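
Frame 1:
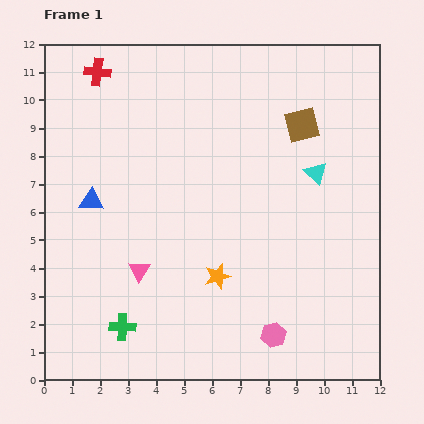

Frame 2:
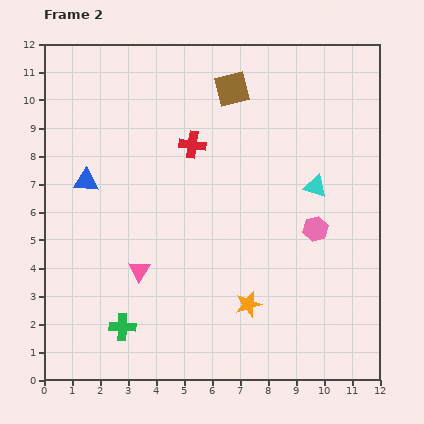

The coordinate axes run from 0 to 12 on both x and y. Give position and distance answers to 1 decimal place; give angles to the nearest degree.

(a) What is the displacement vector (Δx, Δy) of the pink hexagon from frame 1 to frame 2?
(1.5, 3.8)

The pink hexagon was at (8.2, 1.6) in frame 1 and (9.7, 5.4) in frame 2.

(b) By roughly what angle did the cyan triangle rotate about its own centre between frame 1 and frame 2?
27° counter-clockwise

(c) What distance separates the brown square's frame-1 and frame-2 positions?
2.8

The brown square moved from (9.2, 9.1) to (6.7, 10.4), a distance of √(2.5² + 1.3²) ≈ 2.8.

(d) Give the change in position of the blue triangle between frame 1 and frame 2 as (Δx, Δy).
(-0.2, 0.7)

The blue triangle was at (1.7, 6.4) in frame 1 and (1.5, 7.1) in frame 2.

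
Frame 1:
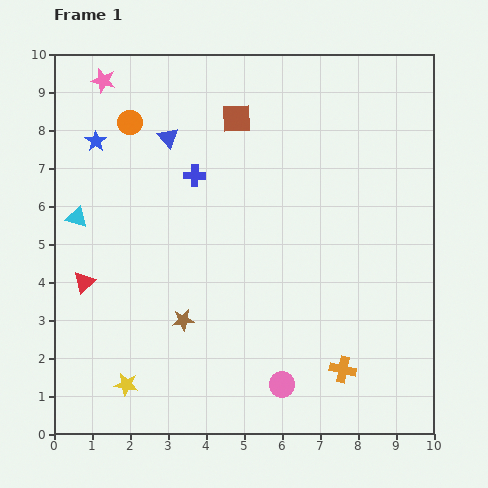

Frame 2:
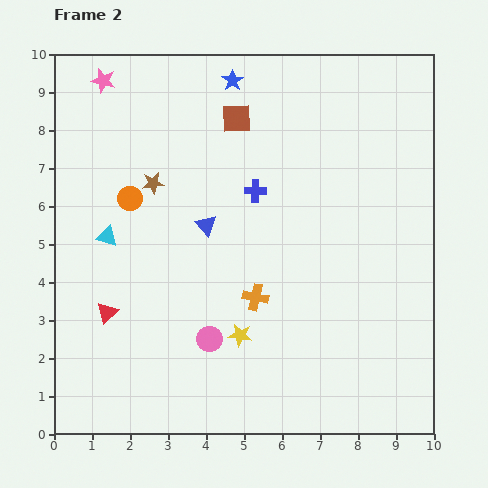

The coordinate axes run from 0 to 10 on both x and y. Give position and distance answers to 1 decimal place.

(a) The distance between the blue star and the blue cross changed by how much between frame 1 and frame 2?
+0.2

Distance in frame 1: 2.8. Distance in frame 2: 3.0.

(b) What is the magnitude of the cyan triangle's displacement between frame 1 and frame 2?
0.9

The cyan triangle moved from (0.6, 5.7) to (1.4, 5.2), a distance of √(0.8² + 0.5²) ≈ 0.9.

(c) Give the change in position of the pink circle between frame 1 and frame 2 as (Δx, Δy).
(-1.9, 1.2)

The pink circle was at (6.0, 1.3) in frame 1 and (4.1, 2.5) in frame 2.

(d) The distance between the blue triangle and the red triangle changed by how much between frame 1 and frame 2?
-0.9

Distance in frame 1: 4.4. Distance in frame 2: 3.5.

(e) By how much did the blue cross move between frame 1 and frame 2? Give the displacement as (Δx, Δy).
(1.6, -0.4)

The blue cross was at (3.7, 6.8) in frame 1 and (5.3, 6.4) in frame 2.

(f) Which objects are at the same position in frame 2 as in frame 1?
the brown square, the pink star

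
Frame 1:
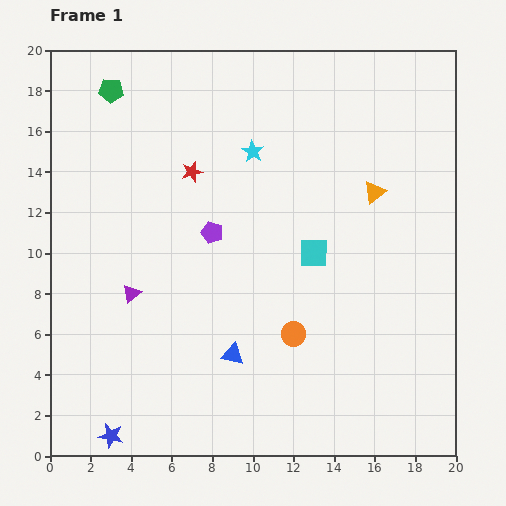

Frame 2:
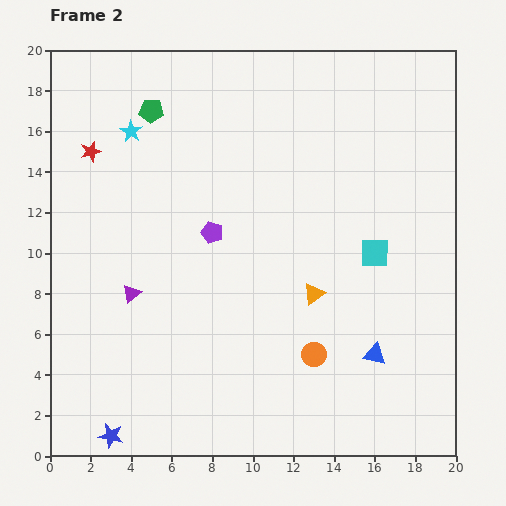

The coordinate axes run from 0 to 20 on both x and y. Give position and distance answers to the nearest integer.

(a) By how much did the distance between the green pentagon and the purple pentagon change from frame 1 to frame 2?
-2

Distance in frame 1: 9. Distance in frame 2: 7.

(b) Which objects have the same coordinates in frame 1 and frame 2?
the blue star, the purple triangle, the purple pentagon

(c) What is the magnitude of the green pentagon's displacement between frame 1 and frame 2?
2

The green pentagon moved from (3, 18) to (5, 17), a distance of √(2² + 1²) ≈ 2.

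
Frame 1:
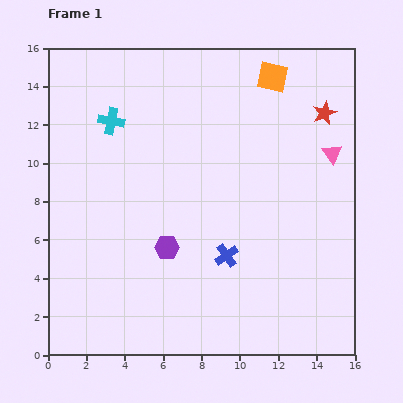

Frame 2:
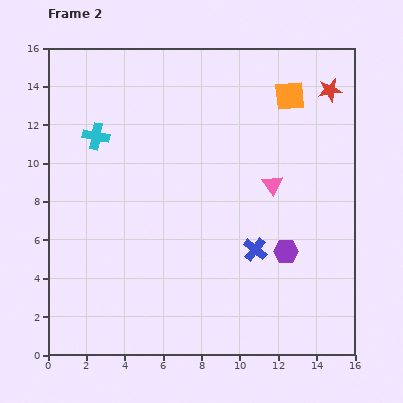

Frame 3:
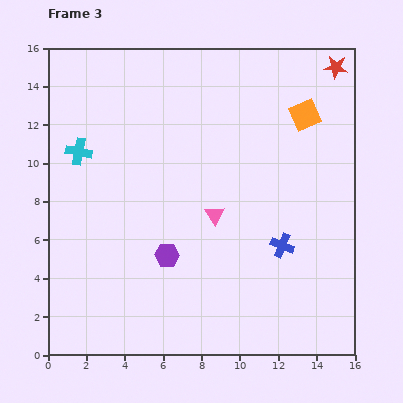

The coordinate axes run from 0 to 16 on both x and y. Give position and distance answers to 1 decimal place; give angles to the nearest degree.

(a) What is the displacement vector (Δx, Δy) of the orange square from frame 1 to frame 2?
(0.9, -1.0)

The orange square was at (11.7, 14.5) in frame 1 and (12.6, 13.5) in frame 2.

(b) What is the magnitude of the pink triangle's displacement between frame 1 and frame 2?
3.5

The pink triangle moved from (14.8, 10.5) to (11.7, 8.9), a distance of √(3.1² + 1.6²) ≈ 3.5.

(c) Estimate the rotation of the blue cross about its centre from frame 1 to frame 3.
34° counter-clockwise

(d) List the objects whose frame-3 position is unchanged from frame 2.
none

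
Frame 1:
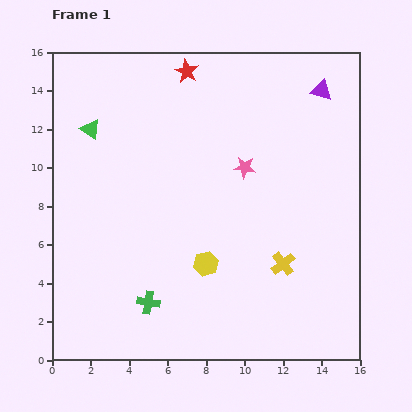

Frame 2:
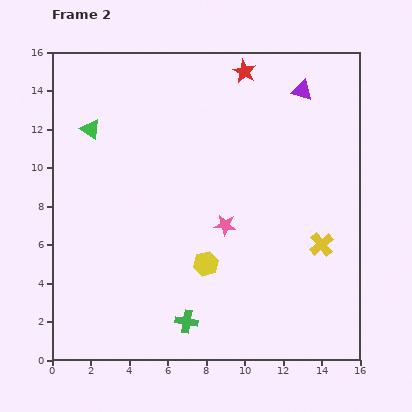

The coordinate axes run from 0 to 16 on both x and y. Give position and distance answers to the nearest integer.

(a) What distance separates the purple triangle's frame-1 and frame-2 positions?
1

The purple triangle moved from (14, 14) to (13, 14), a distance of √(1² + 0²) ≈ 1.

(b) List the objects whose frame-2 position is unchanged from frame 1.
the yellow hexagon, the green triangle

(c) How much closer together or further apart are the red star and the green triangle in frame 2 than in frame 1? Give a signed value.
+3

Distance in frame 1: 6. Distance in frame 2: 9.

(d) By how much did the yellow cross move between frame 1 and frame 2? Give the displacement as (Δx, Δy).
(2, 1)

The yellow cross was at (12, 5) in frame 1 and (14, 6) in frame 2.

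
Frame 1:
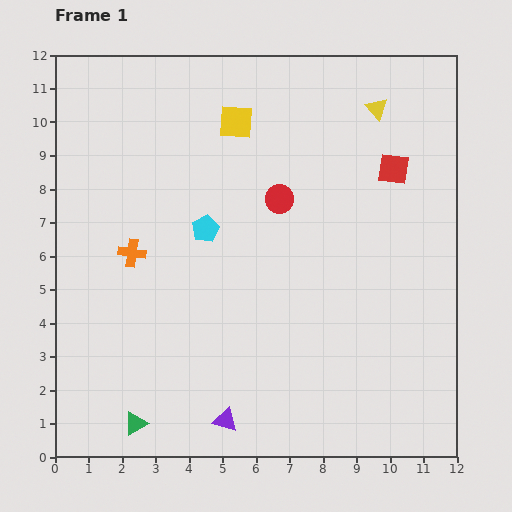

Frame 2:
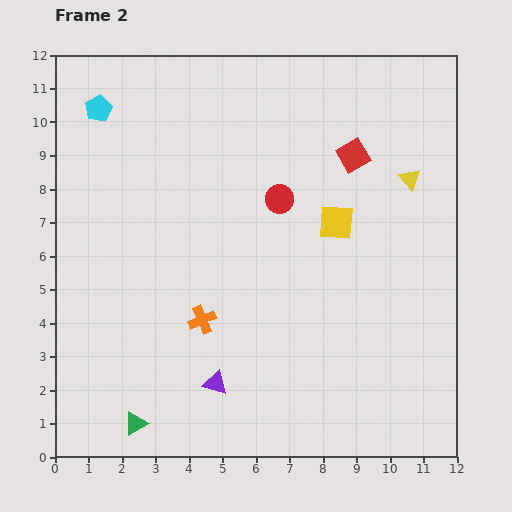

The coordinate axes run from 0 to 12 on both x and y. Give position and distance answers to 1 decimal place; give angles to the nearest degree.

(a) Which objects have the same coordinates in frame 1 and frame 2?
the green triangle, the red circle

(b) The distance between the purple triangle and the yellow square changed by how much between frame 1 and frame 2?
-2.9

Distance in frame 1: 8.9. Distance in frame 2: 6.0.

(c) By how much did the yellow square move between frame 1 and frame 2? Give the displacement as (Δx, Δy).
(3.0, -3.0)

The yellow square was at (5.4, 10.0) in frame 1 and (8.4, 7.0) in frame 2.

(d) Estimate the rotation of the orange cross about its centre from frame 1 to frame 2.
31° counter-clockwise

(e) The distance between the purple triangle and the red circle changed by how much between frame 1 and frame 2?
-1.0

Distance in frame 1: 6.8. Distance in frame 2: 5.8.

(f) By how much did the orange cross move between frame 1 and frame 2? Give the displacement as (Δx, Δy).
(2.1, -2.0)

The orange cross was at (2.3, 6.1) in frame 1 and (4.4, 4.1) in frame 2.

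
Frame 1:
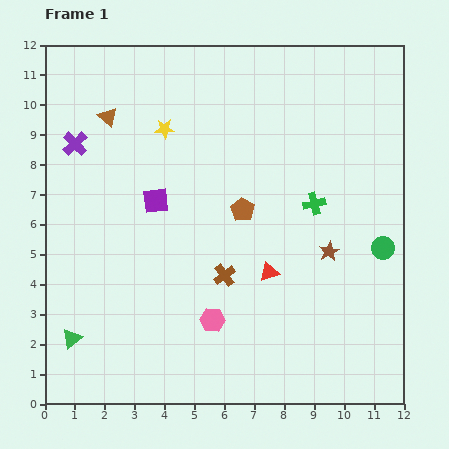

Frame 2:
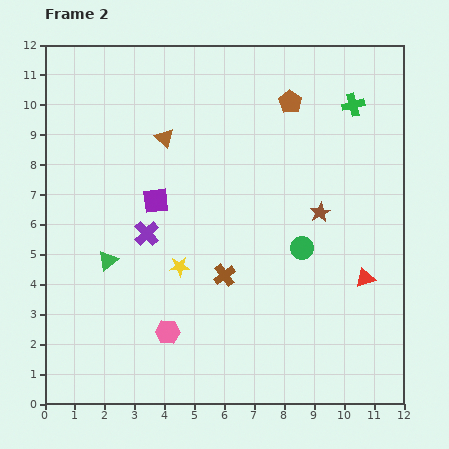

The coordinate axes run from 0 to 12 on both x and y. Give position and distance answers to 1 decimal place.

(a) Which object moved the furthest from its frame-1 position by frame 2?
the yellow star

(moved 4.6; next 3.9)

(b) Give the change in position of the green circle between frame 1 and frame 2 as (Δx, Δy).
(-2.7, 0.0)

The green circle was at (11.3, 5.2) in frame 1 and (8.6, 5.2) in frame 2.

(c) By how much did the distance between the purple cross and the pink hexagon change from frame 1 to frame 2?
-4.1

Distance in frame 1: 7.5. Distance in frame 2: 3.4.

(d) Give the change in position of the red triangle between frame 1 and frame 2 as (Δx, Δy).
(3.2, -0.2)

The red triangle was at (7.5, 4.4) in frame 1 and (10.7, 4.2) in frame 2.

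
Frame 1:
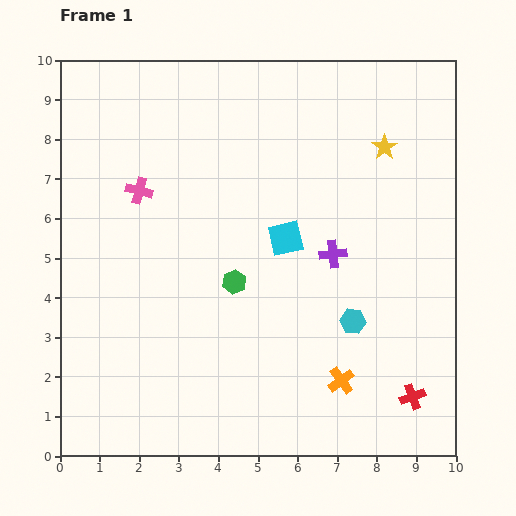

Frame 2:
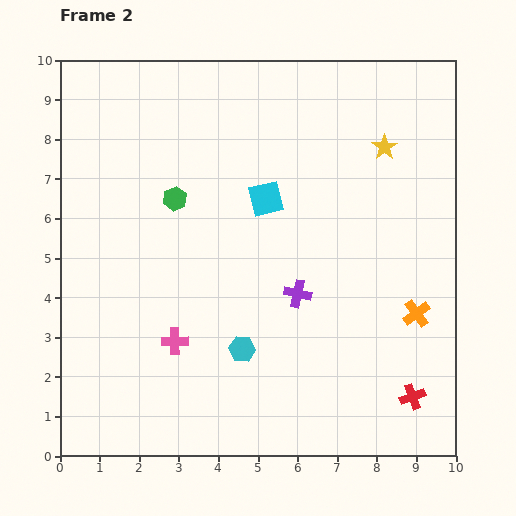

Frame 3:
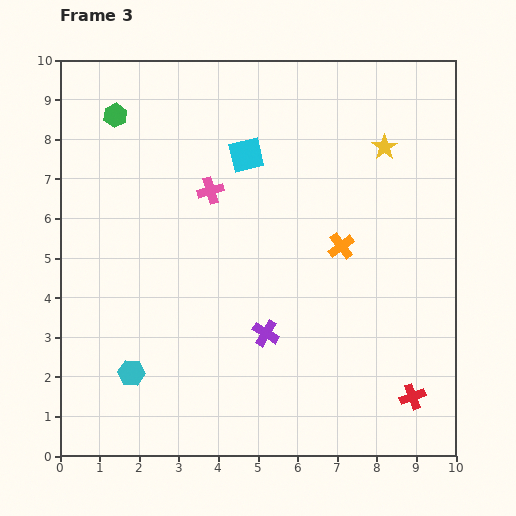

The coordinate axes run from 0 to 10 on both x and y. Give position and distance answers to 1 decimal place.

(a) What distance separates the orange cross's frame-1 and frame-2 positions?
2.5

The orange cross moved from (7.1, 1.9) to (9.0, 3.6), a distance of √(1.9² + 1.7²) ≈ 2.5.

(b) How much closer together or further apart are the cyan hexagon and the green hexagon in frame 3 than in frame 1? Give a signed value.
+3.3

Distance in frame 1: 3.2. Distance in frame 3: 6.5.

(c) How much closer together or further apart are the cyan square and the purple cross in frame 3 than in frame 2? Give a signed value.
+2.0

Distance in frame 2: 2.5. Distance in frame 3: 4.5.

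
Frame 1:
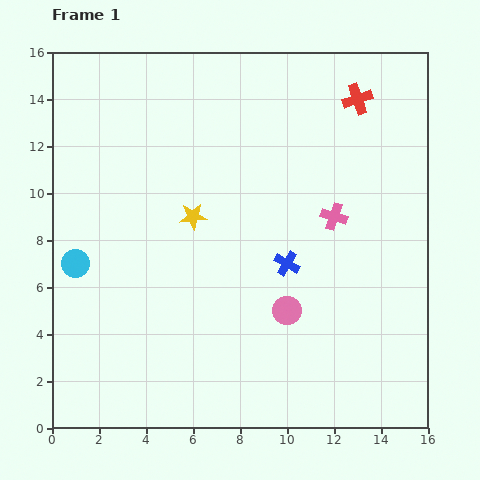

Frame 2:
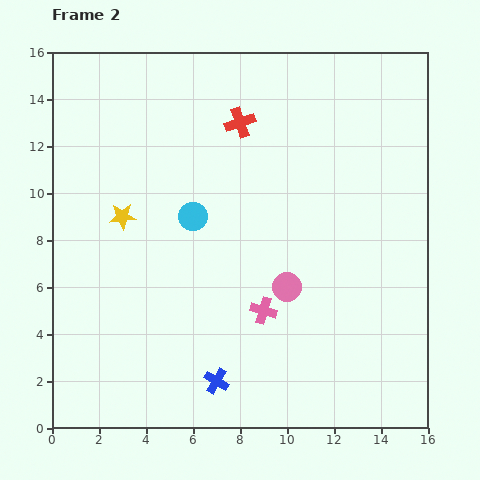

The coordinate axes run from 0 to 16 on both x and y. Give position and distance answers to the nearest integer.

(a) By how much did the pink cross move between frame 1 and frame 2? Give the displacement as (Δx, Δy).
(-3, -4)

The pink cross was at (12, 9) in frame 1 and (9, 5) in frame 2.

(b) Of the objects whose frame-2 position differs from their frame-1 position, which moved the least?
the pink circle

(moved 1)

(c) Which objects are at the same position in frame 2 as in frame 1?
none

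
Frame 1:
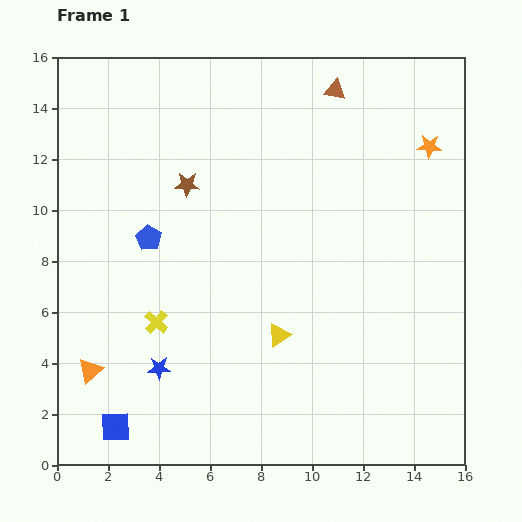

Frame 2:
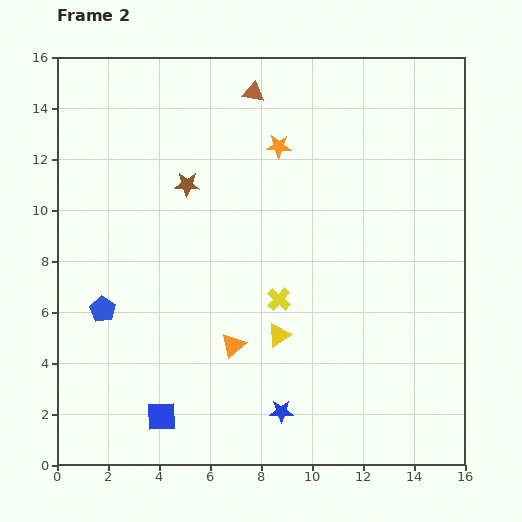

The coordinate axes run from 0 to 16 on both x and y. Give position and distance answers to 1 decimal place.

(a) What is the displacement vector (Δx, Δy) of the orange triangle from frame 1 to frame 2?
(5.6, 1.0)

The orange triangle was at (1.3, 3.7) in frame 1 and (6.9, 4.7) in frame 2.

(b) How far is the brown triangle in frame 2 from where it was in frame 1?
3.2

The brown triangle moved from (10.9, 14.7) to (7.7, 14.6), a distance of √(3.2² + 0.1²) ≈ 3.2.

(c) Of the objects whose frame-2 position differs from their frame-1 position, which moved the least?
the blue square

(moved 1.8)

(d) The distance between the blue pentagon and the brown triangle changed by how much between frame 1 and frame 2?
+1.0

Distance in frame 1: 9.3. Distance in frame 2: 10.3.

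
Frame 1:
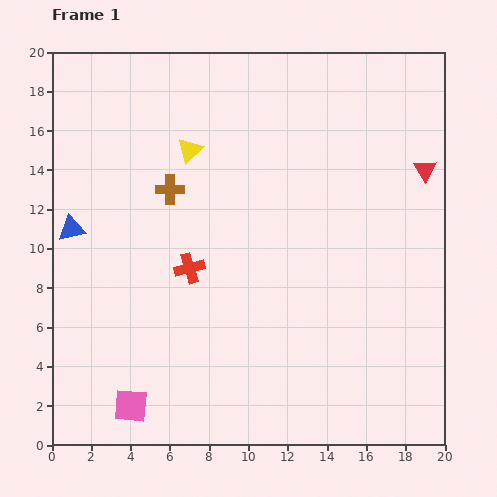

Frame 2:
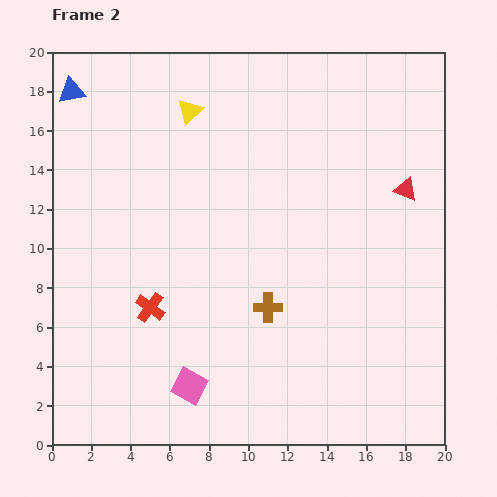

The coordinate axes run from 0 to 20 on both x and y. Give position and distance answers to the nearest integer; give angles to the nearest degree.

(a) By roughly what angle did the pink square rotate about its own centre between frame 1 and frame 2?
23° clockwise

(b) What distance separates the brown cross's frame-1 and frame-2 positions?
8

The brown cross moved from (6, 13) to (11, 7), a distance of √(5² + 6²) ≈ 8.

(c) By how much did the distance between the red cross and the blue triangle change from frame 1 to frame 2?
+6

Distance in frame 1: 6. Distance in frame 2: 12.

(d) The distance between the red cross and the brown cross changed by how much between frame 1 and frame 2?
+2

Distance in frame 1: 4. Distance in frame 2: 6.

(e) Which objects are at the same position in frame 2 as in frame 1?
none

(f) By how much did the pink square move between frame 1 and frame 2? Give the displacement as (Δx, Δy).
(3, 1)

The pink square was at (4, 2) in frame 1 and (7, 3) in frame 2.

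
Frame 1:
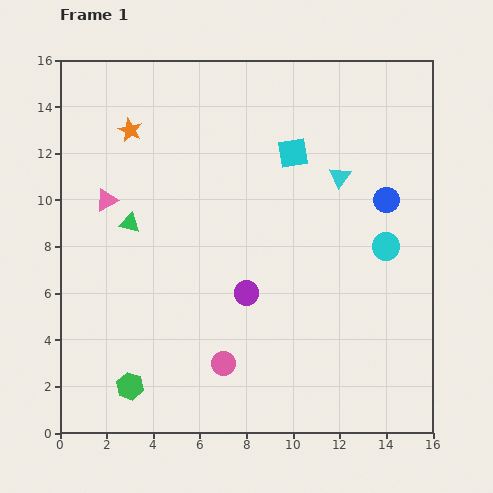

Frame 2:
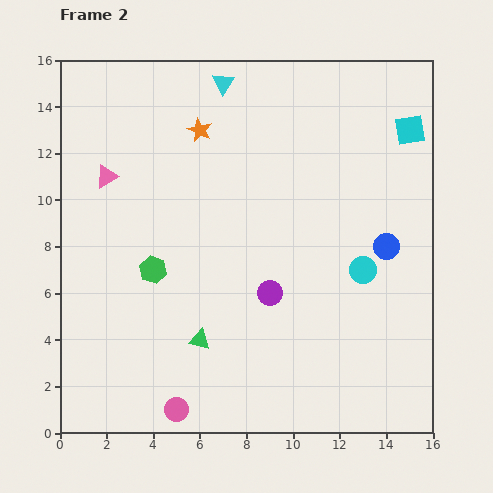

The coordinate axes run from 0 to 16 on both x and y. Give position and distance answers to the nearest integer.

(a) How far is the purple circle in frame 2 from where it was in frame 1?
1

The purple circle moved from (8, 6) to (9, 6), a distance of √(1² + 0²) ≈ 1.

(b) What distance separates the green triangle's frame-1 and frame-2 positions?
6

The green triangle moved from (3, 9) to (6, 4), a distance of √(3² + 5²) ≈ 6.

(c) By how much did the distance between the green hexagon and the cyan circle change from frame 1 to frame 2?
-4

Distance in frame 1: 13. Distance in frame 2: 9.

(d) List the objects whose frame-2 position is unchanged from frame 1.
none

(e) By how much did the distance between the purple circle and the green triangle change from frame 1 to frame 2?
-2

Distance in frame 1: 6. Distance in frame 2: 4.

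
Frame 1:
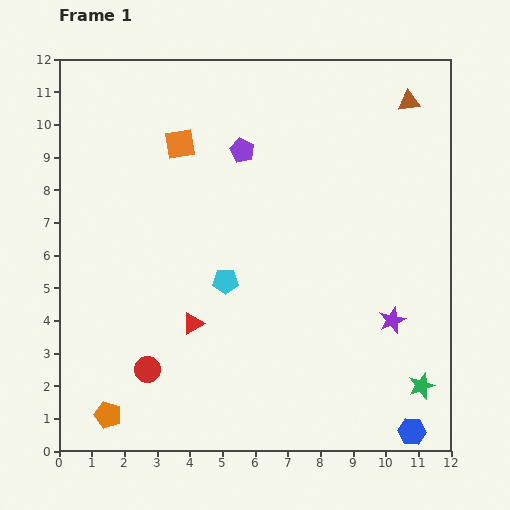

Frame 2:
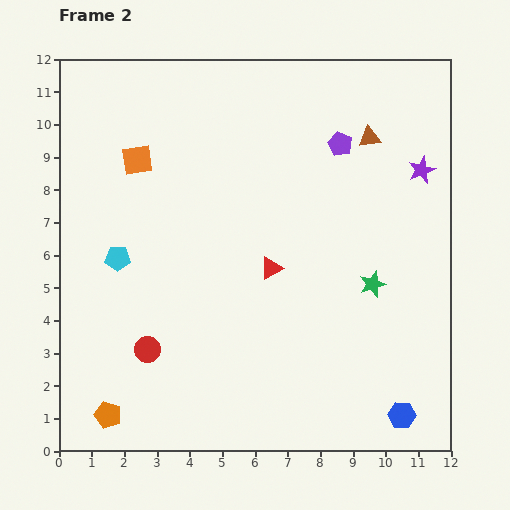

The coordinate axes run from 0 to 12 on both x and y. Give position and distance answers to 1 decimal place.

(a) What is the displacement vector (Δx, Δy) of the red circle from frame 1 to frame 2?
(0.0, 0.6)

The red circle was at (2.7, 2.5) in frame 1 and (2.7, 3.1) in frame 2.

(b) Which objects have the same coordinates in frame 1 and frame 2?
the orange pentagon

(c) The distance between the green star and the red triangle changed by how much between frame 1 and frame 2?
-4.2

Distance in frame 1: 7.3. Distance in frame 2: 3.1.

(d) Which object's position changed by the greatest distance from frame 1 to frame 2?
the purple star

(moved 4.7; next 3.4)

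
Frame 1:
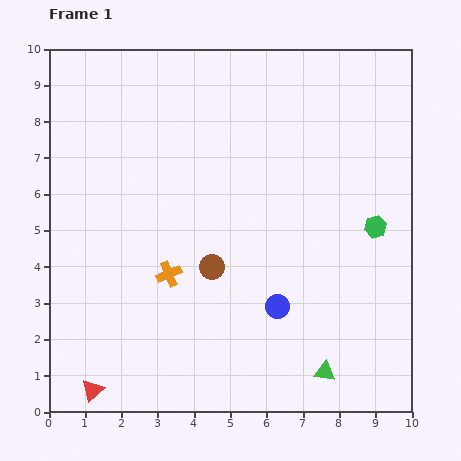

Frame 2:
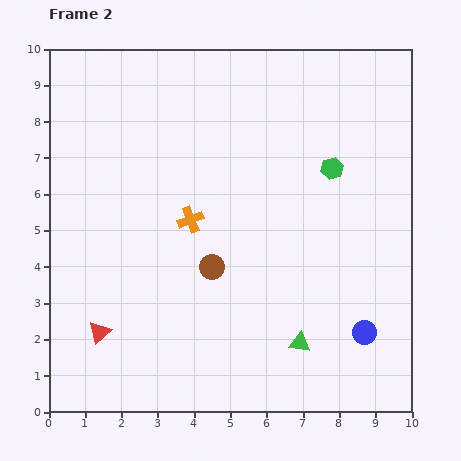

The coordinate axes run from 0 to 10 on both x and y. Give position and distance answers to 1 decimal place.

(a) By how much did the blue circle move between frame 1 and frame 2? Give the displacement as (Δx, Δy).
(2.4, -0.7)

The blue circle was at (6.3, 2.9) in frame 1 and (8.7, 2.2) in frame 2.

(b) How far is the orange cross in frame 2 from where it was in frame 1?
1.6

The orange cross moved from (3.3, 3.8) to (3.9, 5.3), a distance of √(0.6² + 1.5²) ≈ 1.6.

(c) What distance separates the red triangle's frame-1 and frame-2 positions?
1.6

The red triangle moved from (1.2, 0.6) to (1.4, 2.2), a distance of √(0.2² + 1.6²) ≈ 1.6.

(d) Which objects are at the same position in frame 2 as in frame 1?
the brown circle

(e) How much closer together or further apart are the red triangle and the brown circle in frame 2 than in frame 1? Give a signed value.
-1.1

Distance in frame 1: 4.7. Distance in frame 2: 3.6.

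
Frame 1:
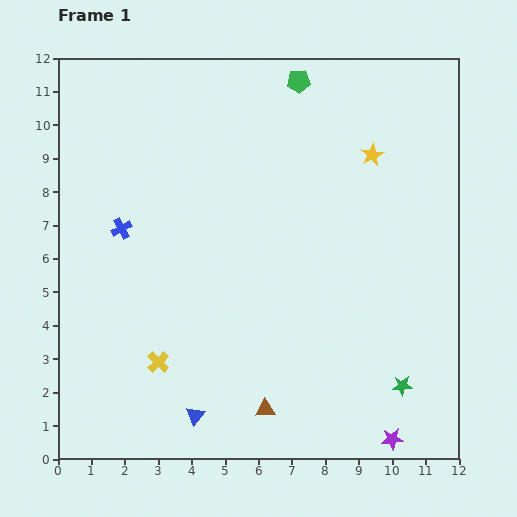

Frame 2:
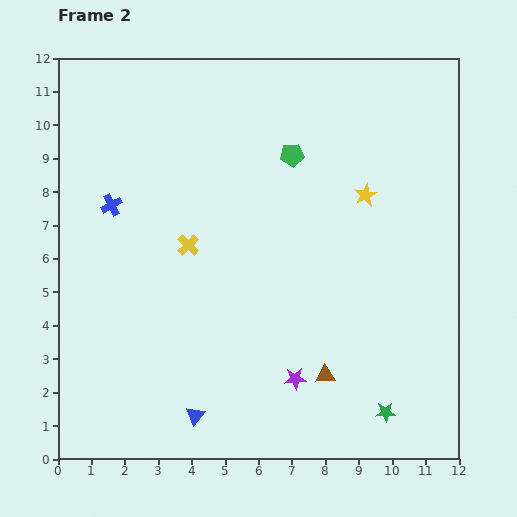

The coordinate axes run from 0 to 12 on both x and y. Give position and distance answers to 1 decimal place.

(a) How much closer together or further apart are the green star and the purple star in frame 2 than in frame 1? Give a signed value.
+1.3

Distance in frame 1: 1.6. Distance in frame 2: 2.9.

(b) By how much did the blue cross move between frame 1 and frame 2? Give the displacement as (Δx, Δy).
(-0.3, 0.7)

The blue cross was at (1.9, 6.9) in frame 1 and (1.6, 7.6) in frame 2.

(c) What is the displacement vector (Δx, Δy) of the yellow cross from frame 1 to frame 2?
(0.9, 3.5)

The yellow cross was at (3.0, 2.9) in frame 1 and (3.9, 6.4) in frame 2.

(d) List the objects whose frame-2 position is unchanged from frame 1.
the blue triangle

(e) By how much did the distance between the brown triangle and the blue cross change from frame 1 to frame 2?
+1.3

Distance in frame 1: 6.9. Distance in frame 2: 8.2.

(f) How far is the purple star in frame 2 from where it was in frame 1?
3.4

The purple star moved from (10.0, 0.6) to (7.1, 2.4), a distance of √(2.9² + 1.8²) ≈ 3.4.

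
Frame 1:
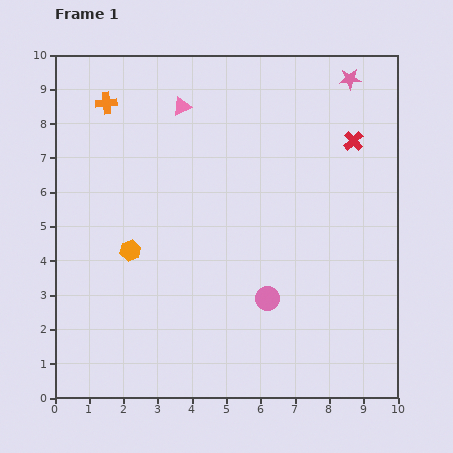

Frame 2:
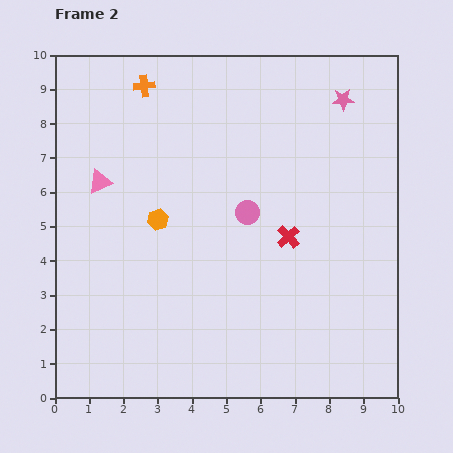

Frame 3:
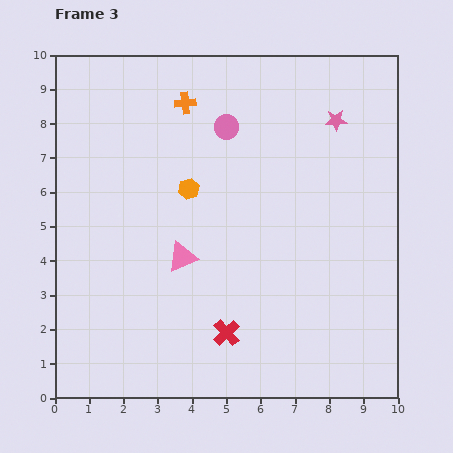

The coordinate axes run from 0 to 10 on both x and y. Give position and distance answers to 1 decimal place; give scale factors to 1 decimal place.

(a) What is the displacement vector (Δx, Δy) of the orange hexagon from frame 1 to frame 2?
(0.8, 0.9)

The orange hexagon was at (2.2, 4.3) in frame 1 and (3.0, 5.2) in frame 2.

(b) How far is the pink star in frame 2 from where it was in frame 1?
0.6

The pink star moved from (8.6, 9.3) to (8.4, 8.7), a distance of √(0.2² + 0.6²) ≈ 0.6.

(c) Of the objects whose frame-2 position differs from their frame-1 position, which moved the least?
the pink star

(moved 0.6)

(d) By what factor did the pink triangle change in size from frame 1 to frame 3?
1.6×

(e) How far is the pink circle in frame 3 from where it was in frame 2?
2.6

The pink circle moved from (5.6, 5.4) to (5.0, 7.9), a distance of √(0.6² + 2.5²) ≈ 2.6.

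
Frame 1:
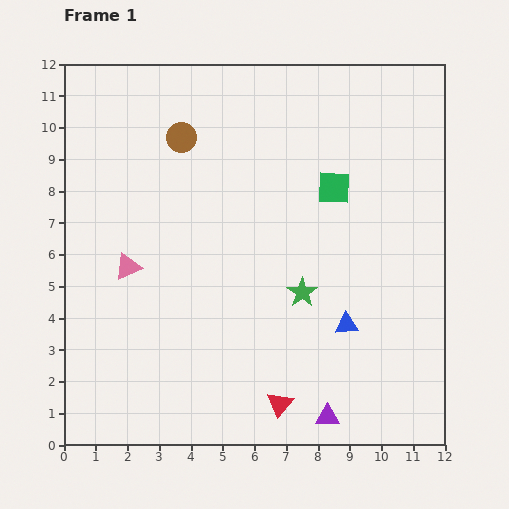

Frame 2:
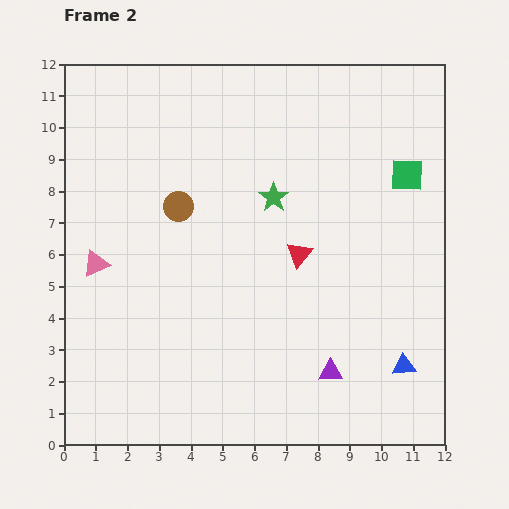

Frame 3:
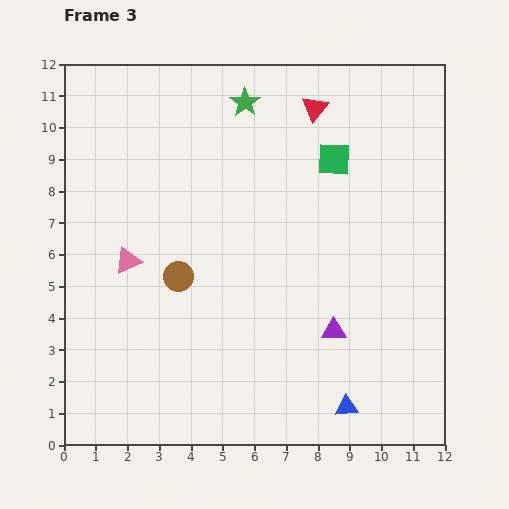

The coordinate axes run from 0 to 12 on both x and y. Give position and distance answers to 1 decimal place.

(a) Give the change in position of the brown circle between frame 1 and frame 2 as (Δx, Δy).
(-0.1, -2.2)

The brown circle was at (3.7, 9.7) in frame 1 and (3.6, 7.5) in frame 2.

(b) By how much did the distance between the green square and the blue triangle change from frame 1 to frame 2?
+1.7

Distance in frame 1: 4.3. Distance in frame 2: 6.0.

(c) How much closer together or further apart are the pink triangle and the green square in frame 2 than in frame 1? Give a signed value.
+3.2

Distance in frame 1: 7.0. Distance in frame 2: 10.2.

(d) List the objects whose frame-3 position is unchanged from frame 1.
none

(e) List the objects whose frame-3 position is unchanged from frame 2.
none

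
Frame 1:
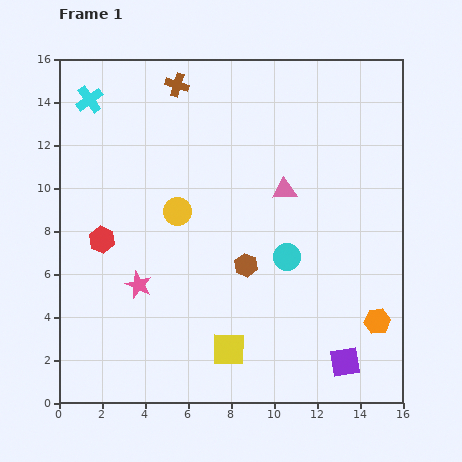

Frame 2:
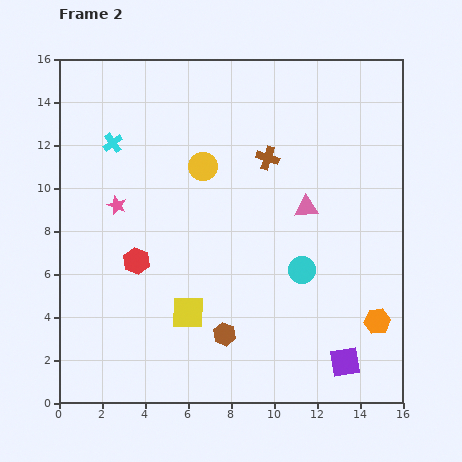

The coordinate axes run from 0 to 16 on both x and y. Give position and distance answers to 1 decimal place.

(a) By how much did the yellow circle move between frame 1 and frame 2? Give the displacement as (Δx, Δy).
(1.2, 2.1)

The yellow circle was at (5.5, 8.9) in frame 1 and (6.7, 11.0) in frame 2.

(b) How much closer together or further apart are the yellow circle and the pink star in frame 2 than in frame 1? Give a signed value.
+0.6

Distance in frame 1: 3.8. Distance in frame 2: 4.4.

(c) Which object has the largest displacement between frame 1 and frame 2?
the brown cross

(moved 5.4; next 3.8)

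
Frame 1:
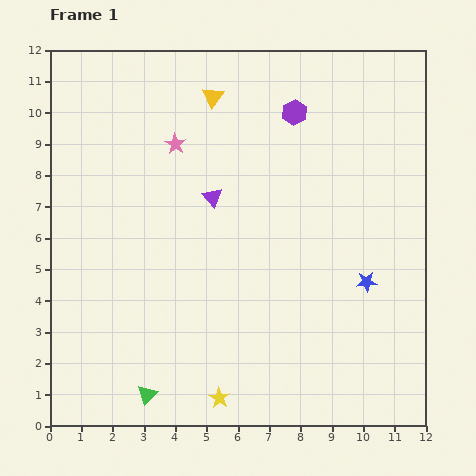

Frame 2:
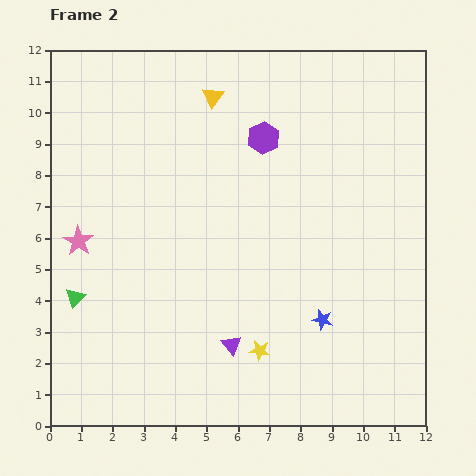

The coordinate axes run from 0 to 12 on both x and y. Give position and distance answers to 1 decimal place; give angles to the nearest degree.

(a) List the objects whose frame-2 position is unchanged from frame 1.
the yellow triangle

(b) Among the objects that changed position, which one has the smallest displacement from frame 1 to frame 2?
the purple hexagon

(moved 1.3)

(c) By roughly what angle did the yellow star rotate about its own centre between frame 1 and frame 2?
23° counter-clockwise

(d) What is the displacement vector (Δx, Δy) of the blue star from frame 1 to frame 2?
(-1.4, -1.2)

The blue star was at (10.1, 4.6) in frame 1 and (8.7, 3.4) in frame 2.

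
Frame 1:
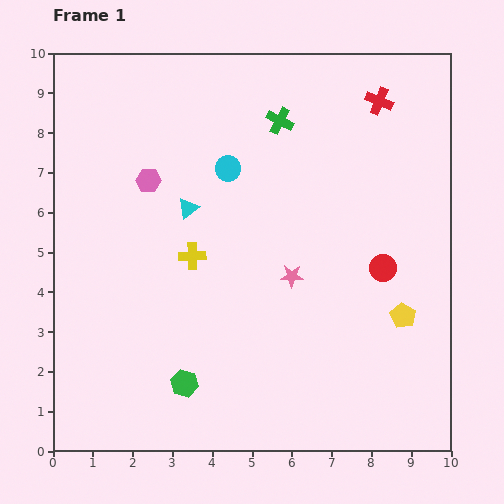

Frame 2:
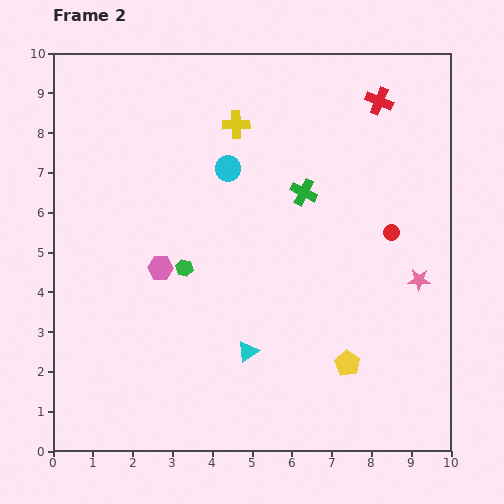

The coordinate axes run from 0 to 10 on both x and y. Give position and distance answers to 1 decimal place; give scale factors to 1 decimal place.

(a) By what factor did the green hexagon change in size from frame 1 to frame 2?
0.6×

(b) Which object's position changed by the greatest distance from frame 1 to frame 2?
the cyan triangle

(moved 3.9; next 3.5)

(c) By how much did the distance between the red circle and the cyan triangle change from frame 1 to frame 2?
-0.4

Distance in frame 1: 5.1. Distance in frame 2: 4.7.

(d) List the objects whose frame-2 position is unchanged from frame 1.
the red cross, the cyan circle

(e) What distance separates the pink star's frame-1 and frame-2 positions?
3.2

The pink star moved from (6.0, 4.4) to (9.2, 4.3), a distance of √(3.2² + 0.1²) ≈ 3.2.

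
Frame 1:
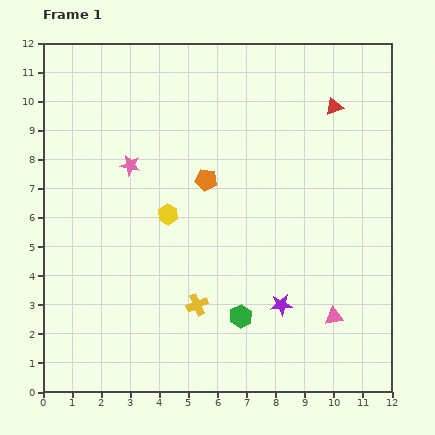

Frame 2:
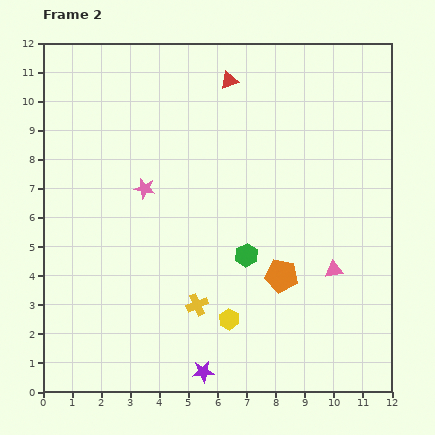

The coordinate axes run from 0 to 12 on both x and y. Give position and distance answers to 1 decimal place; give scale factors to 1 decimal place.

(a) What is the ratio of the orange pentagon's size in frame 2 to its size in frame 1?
1.5×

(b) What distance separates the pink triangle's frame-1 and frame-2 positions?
1.6

The pink triangle moved from (10.0, 2.6) to (10.0, 4.2), a distance of √(0.0² + 1.6²) ≈ 1.6.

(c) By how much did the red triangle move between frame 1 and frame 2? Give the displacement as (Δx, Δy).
(-3.6, 0.9)

The red triangle was at (10.0, 9.8) in frame 1 and (6.4, 10.7) in frame 2.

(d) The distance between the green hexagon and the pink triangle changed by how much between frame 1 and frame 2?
-0.2

Distance in frame 1: 3.2. Distance in frame 2: 3.0.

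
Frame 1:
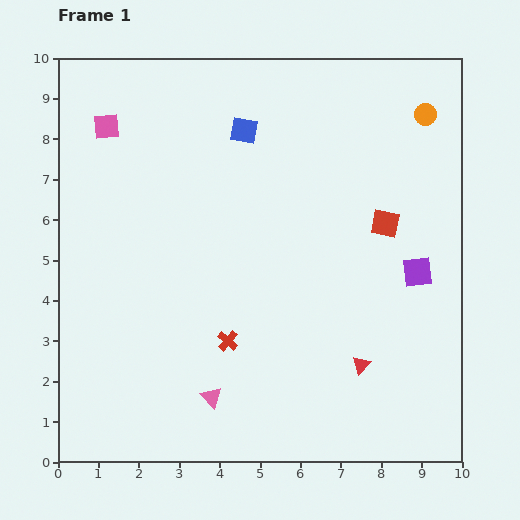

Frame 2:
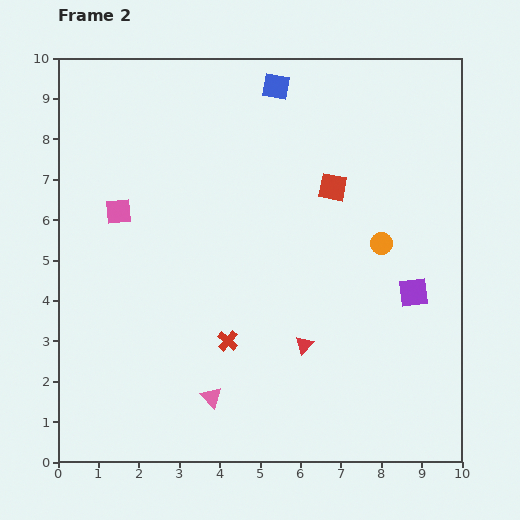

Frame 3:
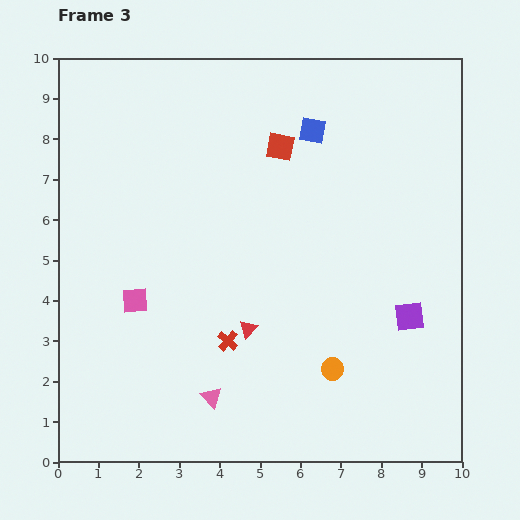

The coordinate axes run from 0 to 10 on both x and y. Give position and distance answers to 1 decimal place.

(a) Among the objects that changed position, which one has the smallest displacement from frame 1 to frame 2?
the purple square

(moved 0.5)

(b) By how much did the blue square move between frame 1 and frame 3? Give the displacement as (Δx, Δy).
(1.7, 0.0)

The blue square was at (4.6, 8.2) in frame 1 and (6.3, 8.2) in frame 3.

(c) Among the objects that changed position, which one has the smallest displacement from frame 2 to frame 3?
the purple square

(moved 0.6)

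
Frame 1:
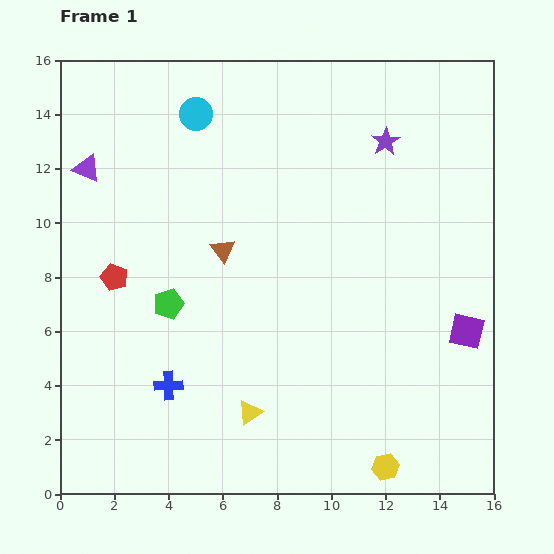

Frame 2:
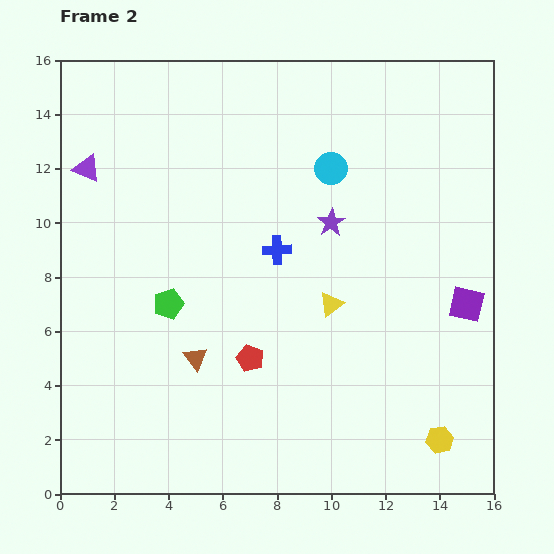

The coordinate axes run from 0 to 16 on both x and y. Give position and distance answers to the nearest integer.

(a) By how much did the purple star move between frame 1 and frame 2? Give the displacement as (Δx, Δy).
(-2, -3)

The purple star was at (12, 13) in frame 1 and (10, 10) in frame 2.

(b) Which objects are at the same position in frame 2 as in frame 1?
the green pentagon, the purple triangle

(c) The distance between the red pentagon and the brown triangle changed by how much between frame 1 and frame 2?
-2

Distance in frame 1: 4. Distance in frame 2: 2.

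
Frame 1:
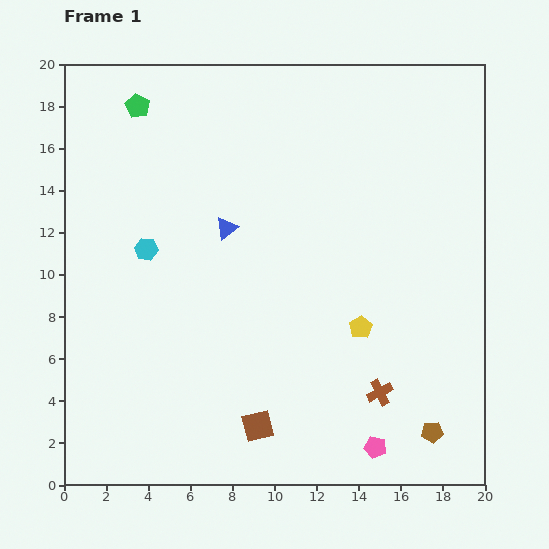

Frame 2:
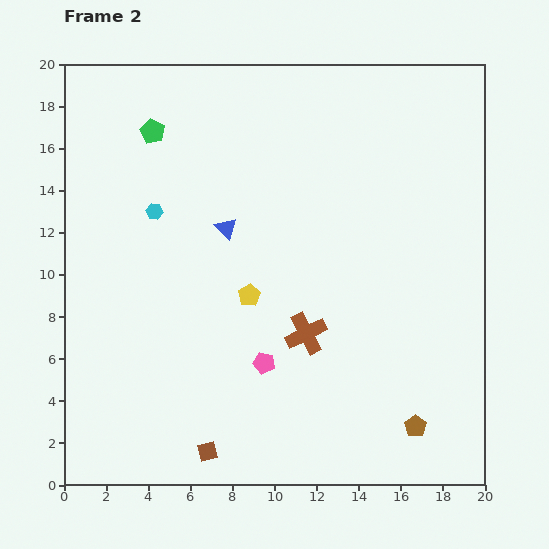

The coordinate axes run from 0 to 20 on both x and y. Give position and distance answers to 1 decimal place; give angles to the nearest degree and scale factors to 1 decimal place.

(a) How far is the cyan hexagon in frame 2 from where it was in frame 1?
1.8

The cyan hexagon moved from (3.9, 11.2) to (4.3, 13.0), a distance of √(0.4² + 1.8²) ≈ 1.8.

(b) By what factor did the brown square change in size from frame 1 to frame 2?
0.6×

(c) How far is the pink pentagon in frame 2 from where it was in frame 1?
6.6

The pink pentagon moved from (14.8, 1.8) to (9.5, 5.8), a distance of √(5.3² + 4.0²) ≈ 6.6.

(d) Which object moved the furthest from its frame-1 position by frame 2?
the pink pentagon

(moved 6.6; next 5.5)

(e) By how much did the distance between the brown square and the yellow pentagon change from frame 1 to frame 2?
+0.9

Distance in frame 1: 6.8. Distance in frame 2: 7.7.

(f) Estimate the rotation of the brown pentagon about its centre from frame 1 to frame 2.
31° counter-clockwise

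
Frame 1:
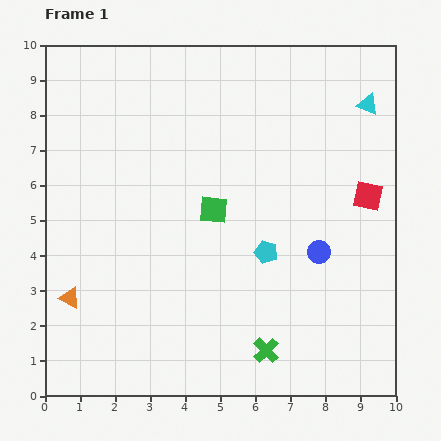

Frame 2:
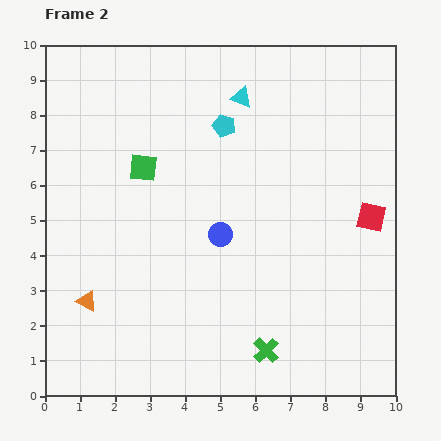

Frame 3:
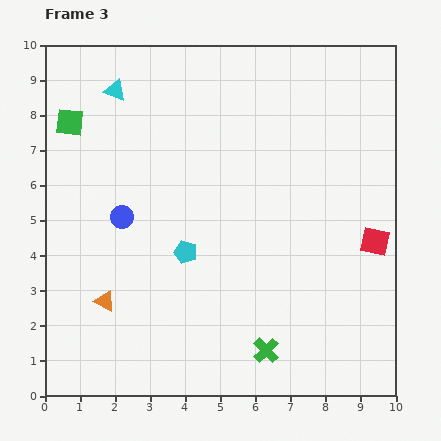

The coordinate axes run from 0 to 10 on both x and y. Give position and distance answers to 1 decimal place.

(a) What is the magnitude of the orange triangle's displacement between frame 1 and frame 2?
0.5

The orange triangle moved from (0.7, 2.8) to (1.2, 2.7), a distance of √(0.5² + 0.1²) ≈ 0.5.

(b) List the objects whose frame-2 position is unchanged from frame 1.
the green cross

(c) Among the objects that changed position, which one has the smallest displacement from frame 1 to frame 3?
the orange triangle

(moved 1.0)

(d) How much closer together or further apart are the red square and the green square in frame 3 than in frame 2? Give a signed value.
+2.7

Distance in frame 2: 6.6. Distance in frame 3: 9.3.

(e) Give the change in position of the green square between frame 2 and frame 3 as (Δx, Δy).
(-2.1, 1.3)

The green square was at (2.8, 6.5) in frame 2 and (0.7, 7.8) in frame 3.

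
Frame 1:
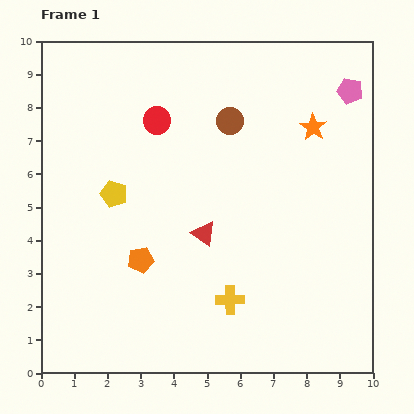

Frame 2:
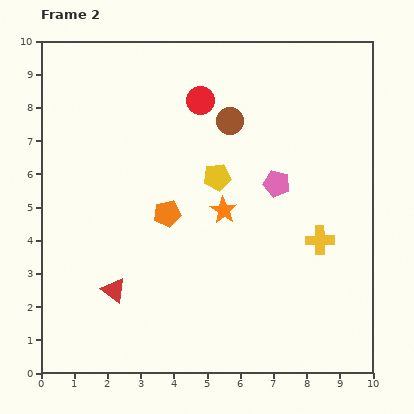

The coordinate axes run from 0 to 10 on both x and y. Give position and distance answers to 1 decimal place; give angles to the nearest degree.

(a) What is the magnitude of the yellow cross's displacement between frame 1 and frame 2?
3.2

The yellow cross moved from (5.7, 2.2) to (8.4, 4.0), a distance of √(2.7² + 1.8²) ≈ 3.2.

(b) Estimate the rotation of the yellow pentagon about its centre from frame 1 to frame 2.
27° counter-clockwise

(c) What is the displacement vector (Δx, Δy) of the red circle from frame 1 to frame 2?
(1.3, 0.6)

The red circle was at (3.5, 7.6) in frame 1 and (4.8, 8.2) in frame 2.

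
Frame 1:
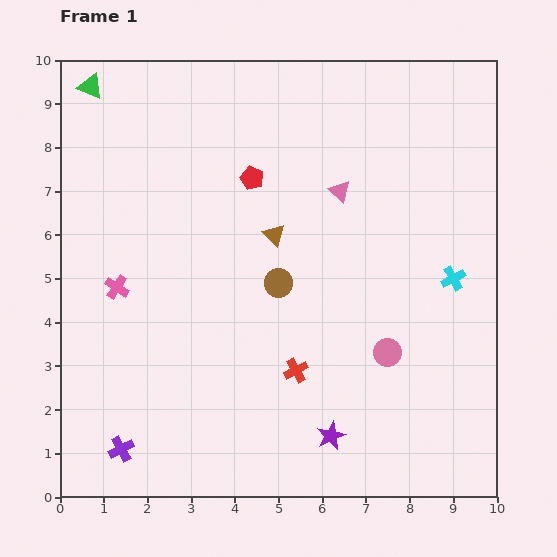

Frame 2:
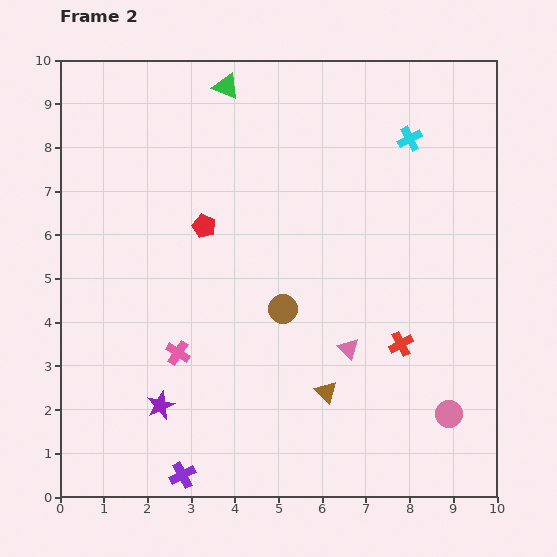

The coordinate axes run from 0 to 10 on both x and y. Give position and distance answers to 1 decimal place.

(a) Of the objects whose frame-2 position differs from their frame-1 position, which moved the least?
the brown circle

(moved 0.6)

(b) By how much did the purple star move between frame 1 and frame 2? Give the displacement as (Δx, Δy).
(-3.9, 0.7)

The purple star was at (6.2, 1.4) in frame 1 and (2.3, 2.1) in frame 2.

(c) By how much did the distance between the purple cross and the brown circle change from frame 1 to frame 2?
-0.8

Distance in frame 1: 5.2. Distance in frame 2: 4.4.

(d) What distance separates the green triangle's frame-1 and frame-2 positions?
3.1

The green triangle moved from (0.7, 9.4) to (3.8, 9.4), a distance of √(3.1² + 0.0²) ≈ 3.1.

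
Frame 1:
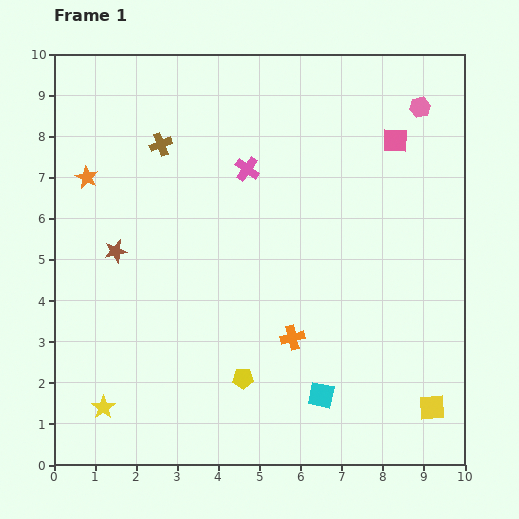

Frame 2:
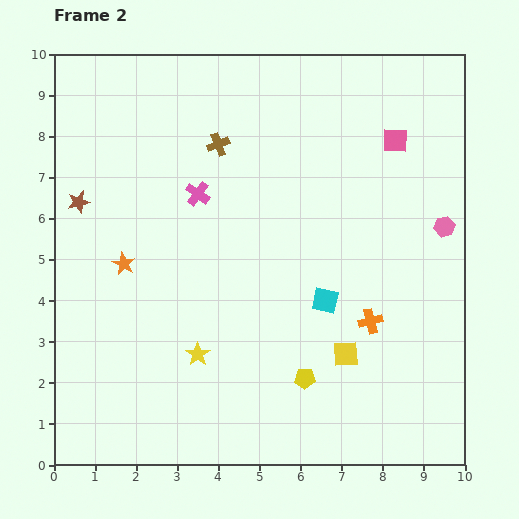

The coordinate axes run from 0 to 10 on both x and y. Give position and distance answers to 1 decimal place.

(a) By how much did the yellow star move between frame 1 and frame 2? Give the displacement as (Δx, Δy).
(2.3, 1.3)

The yellow star was at (1.2, 1.4) in frame 1 and (3.5, 2.7) in frame 2.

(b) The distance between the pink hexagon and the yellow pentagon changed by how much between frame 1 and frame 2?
-2.9

Distance in frame 1: 7.9. Distance in frame 2: 5.0.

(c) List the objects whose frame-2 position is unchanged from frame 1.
the pink square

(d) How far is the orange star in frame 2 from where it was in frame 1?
2.3

The orange star moved from (0.8, 7.0) to (1.7, 4.9), a distance of √(0.9² + 2.1²) ≈ 2.3.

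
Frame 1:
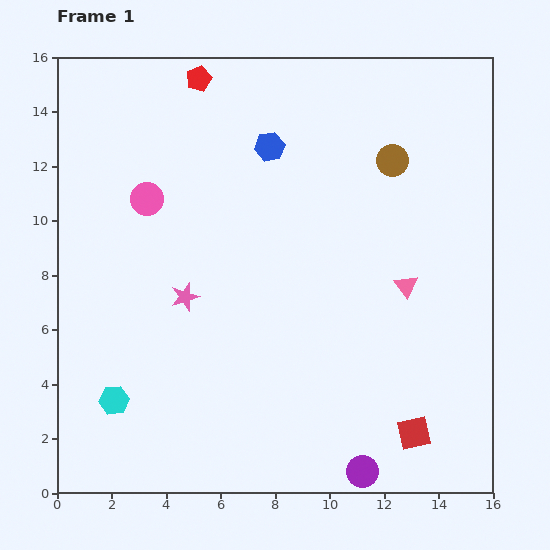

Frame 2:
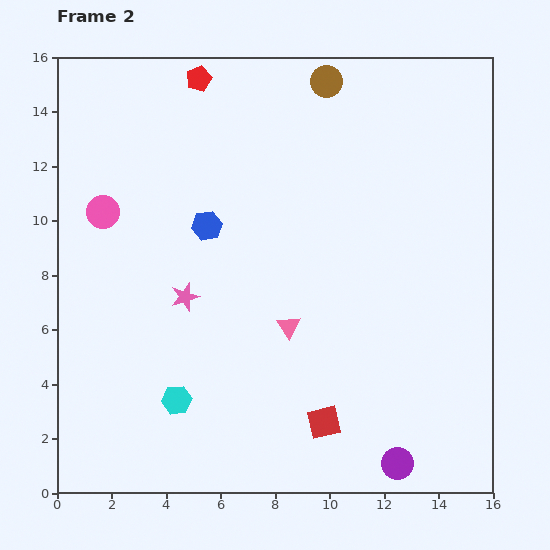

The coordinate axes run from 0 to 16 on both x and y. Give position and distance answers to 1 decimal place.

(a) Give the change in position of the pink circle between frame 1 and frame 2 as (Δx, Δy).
(-1.6, -0.5)

The pink circle was at (3.3, 10.8) in frame 1 and (1.7, 10.3) in frame 2.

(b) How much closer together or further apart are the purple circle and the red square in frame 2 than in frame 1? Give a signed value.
+0.7

Distance in frame 1: 2.4. Distance in frame 2: 3.1.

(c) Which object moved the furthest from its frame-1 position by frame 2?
the pink triangle

(moved 4.6; next 3.8)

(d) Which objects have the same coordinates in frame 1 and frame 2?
the pink star, the red pentagon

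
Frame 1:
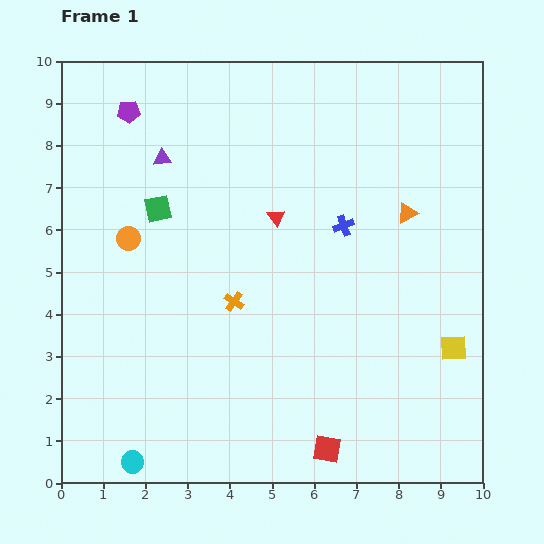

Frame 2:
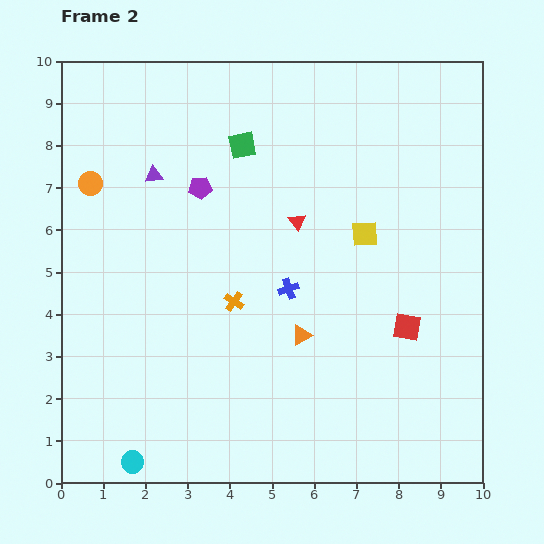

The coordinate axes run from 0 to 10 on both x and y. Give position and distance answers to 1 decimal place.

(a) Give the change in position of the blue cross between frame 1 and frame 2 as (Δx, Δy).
(-1.3, -1.5)

The blue cross was at (6.7, 6.1) in frame 1 and (5.4, 4.6) in frame 2.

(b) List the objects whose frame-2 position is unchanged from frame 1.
the orange cross, the cyan circle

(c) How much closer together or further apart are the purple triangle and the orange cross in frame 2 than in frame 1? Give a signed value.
-0.2

Distance in frame 1: 3.8. Distance in frame 2: 3.6.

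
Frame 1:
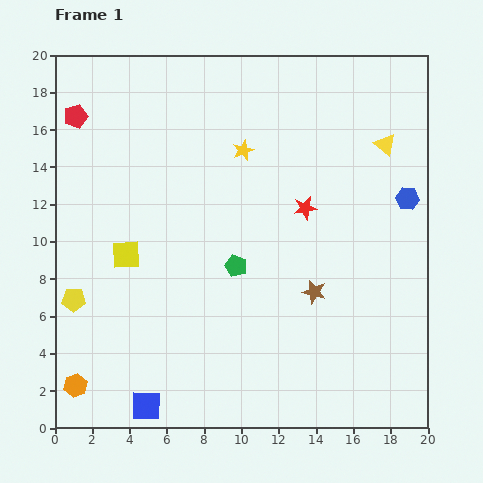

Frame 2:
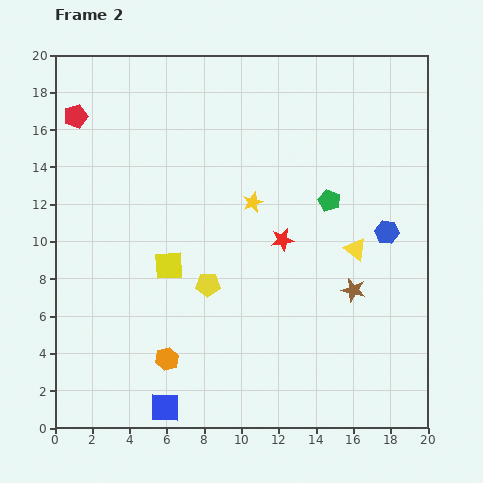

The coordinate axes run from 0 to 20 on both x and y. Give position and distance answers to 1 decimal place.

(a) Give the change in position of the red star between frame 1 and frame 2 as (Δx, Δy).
(-1.2, -1.7)

The red star was at (13.4, 11.8) in frame 1 and (12.2, 10.1) in frame 2.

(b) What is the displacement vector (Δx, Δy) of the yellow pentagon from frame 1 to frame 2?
(7.2, 0.8)

The yellow pentagon was at (1.0, 6.9) in frame 1 and (8.2, 7.7) in frame 2.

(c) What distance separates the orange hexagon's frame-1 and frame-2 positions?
5.1

The orange hexagon moved from (1.1, 2.3) to (6.0, 3.7), a distance of √(4.9² + 1.4²) ≈ 5.1.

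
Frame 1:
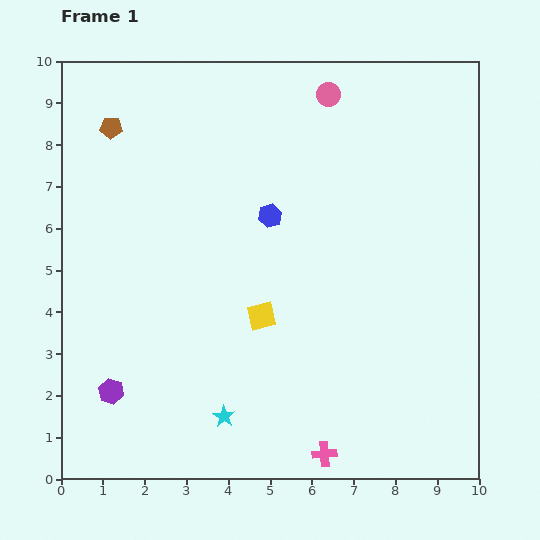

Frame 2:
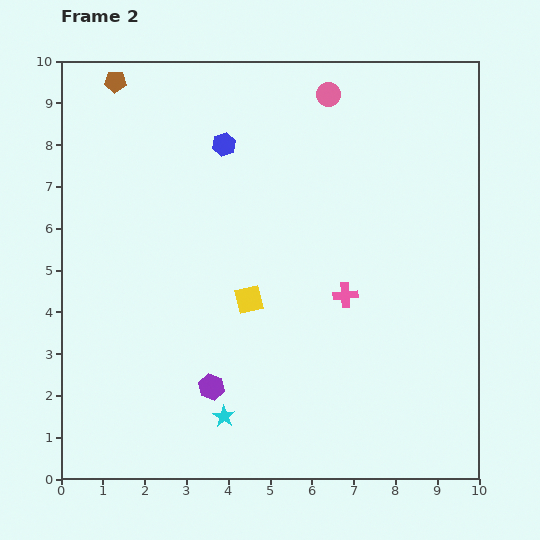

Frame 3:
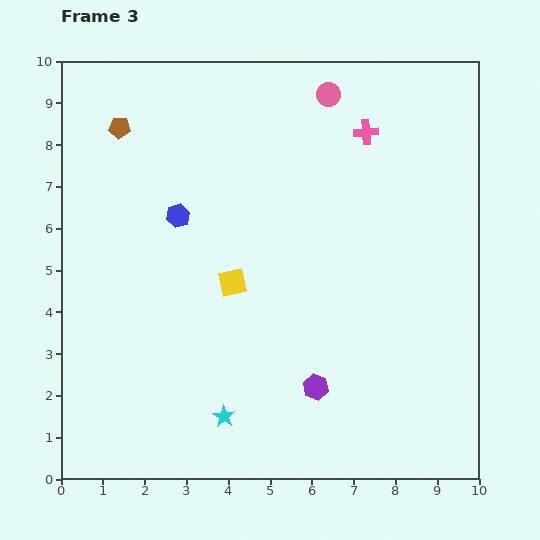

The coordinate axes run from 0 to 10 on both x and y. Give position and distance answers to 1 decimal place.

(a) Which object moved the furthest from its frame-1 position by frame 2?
the pink cross

(moved 3.8; next 2.4)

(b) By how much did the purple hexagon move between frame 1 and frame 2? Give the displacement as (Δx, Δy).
(2.4, 0.1)

The purple hexagon was at (1.2, 2.1) in frame 1 and (3.6, 2.2) in frame 2.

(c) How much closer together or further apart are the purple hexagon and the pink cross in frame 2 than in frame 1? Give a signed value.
-1.4

Distance in frame 1: 5.3. Distance in frame 2: 3.9.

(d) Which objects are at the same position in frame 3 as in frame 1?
the cyan star, the pink circle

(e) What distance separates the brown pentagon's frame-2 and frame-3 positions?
1.1

The brown pentagon moved from (1.3, 9.5) to (1.4, 8.4), a distance of √(0.1² + 1.1²) ≈ 1.1.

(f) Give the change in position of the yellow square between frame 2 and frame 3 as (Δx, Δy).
(-0.4, 0.4)

The yellow square was at (4.5, 4.3) in frame 2 and (4.1, 4.7) in frame 3.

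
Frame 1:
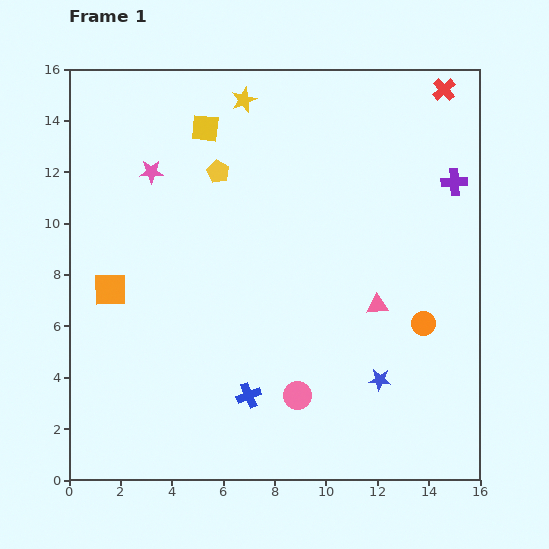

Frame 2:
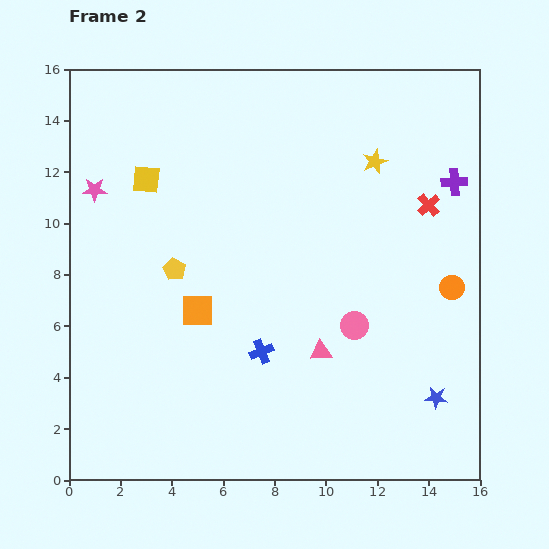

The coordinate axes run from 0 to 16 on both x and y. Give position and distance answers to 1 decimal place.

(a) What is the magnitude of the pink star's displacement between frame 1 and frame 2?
2.3

The pink star moved from (3.2, 12.0) to (1.0, 11.3), a distance of √(2.2² + 0.7²) ≈ 2.3.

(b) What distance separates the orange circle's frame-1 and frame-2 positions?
1.8

The orange circle moved from (13.8, 6.1) to (14.9, 7.5), a distance of √(1.1² + 1.4²) ≈ 1.8.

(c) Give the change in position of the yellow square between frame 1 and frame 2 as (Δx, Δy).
(-2.3, -2.0)

The yellow square was at (5.3, 13.7) in frame 1 and (3.0, 11.7) in frame 2.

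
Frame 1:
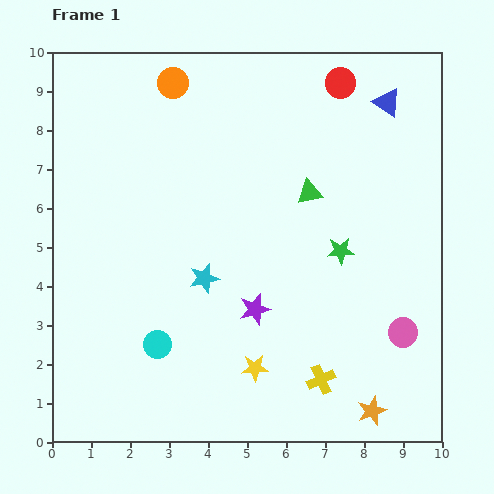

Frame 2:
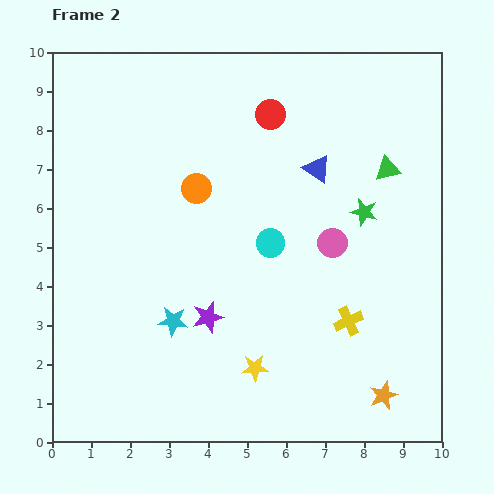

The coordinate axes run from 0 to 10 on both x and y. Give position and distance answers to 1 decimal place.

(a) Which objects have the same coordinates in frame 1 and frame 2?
the yellow star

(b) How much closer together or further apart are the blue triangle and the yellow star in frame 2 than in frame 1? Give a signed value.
-2.3

Distance in frame 1: 7.6. Distance in frame 2: 5.3.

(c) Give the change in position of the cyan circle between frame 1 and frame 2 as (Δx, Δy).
(2.9, 2.6)

The cyan circle was at (2.7, 2.5) in frame 1 and (5.6, 5.1) in frame 2.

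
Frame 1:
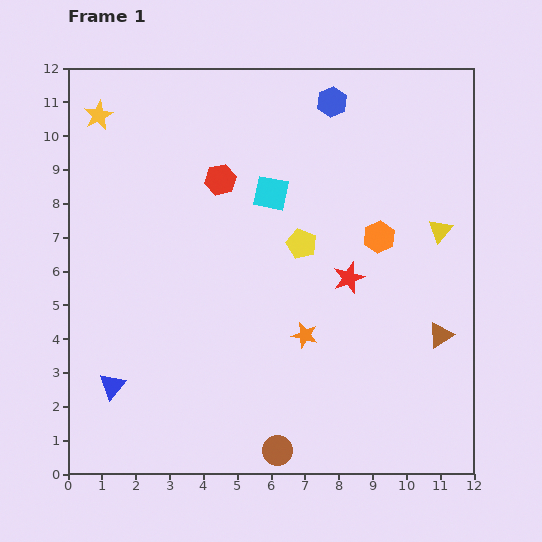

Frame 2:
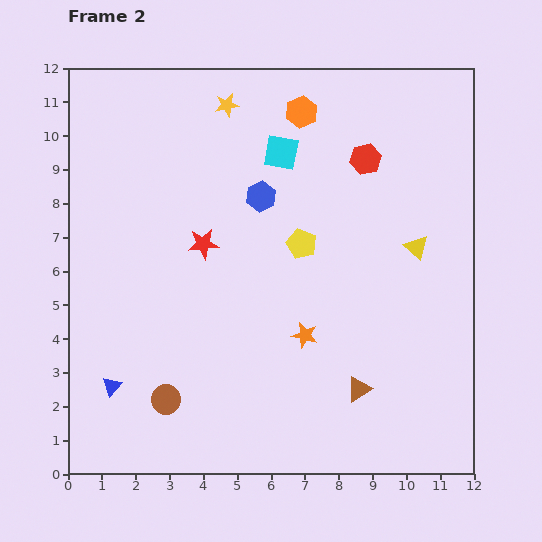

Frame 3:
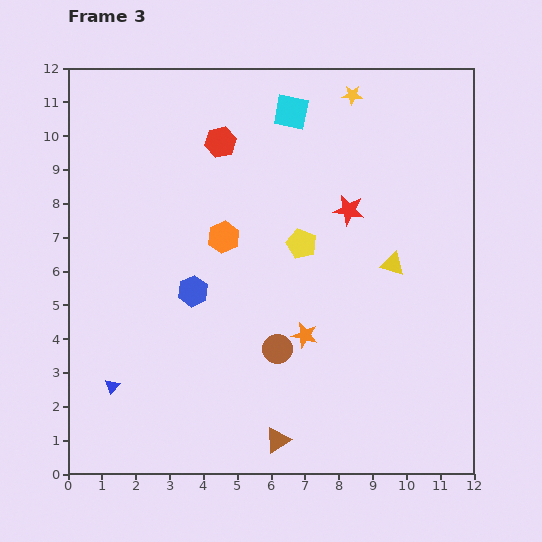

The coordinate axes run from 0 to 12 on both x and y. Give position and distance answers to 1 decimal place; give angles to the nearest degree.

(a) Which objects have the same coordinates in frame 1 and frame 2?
the yellow pentagon, the orange star, the blue triangle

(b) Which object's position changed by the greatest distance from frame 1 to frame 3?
the yellow star

(moved 7.5; next 6.9)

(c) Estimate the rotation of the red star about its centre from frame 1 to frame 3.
31° clockwise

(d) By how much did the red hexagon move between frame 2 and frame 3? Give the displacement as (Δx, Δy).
(-4.3, 0.5)

The red hexagon was at (8.8, 9.3) in frame 2 and (4.5, 9.8) in frame 3.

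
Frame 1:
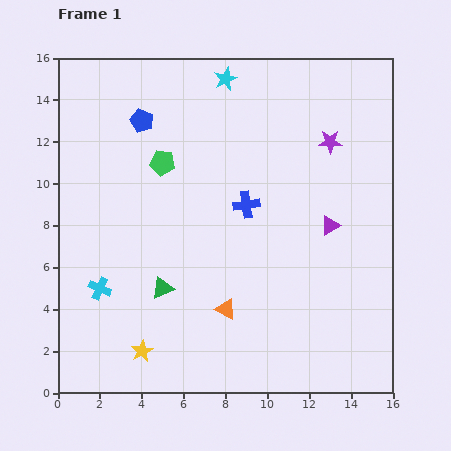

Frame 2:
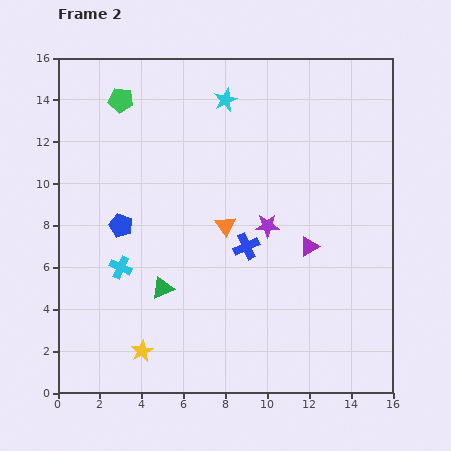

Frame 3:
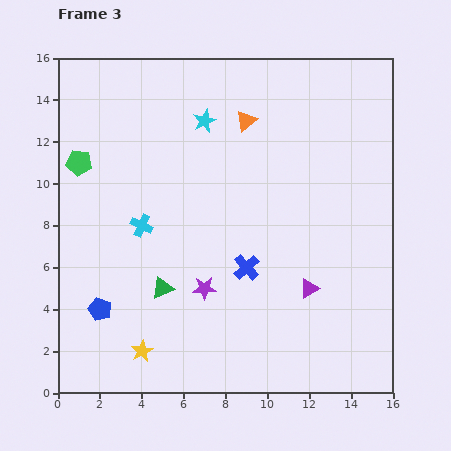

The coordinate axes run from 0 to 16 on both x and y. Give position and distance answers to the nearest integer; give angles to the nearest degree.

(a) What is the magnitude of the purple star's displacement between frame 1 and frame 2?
5

The purple star moved from (13, 12) to (10, 8), a distance of √(3² + 4²) ≈ 5.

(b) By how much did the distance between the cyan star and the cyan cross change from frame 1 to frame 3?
-6

Distance in frame 1: 12. Distance in frame 3: 6.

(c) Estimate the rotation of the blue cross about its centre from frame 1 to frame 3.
34° counter-clockwise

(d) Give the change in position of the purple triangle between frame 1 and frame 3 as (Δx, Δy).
(-1, -3)

The purple triangle was at (13, 8) in frame 1 and (12, 5) in frame 3.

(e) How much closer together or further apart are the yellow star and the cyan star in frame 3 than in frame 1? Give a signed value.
-3

Distance in frame 1: 14. Distance in frame 3: 11.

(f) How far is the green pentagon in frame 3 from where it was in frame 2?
4

The green pentagon moved from (3, 14) to (1, 11), a distance of √(2² + 3²) ≈ 4.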